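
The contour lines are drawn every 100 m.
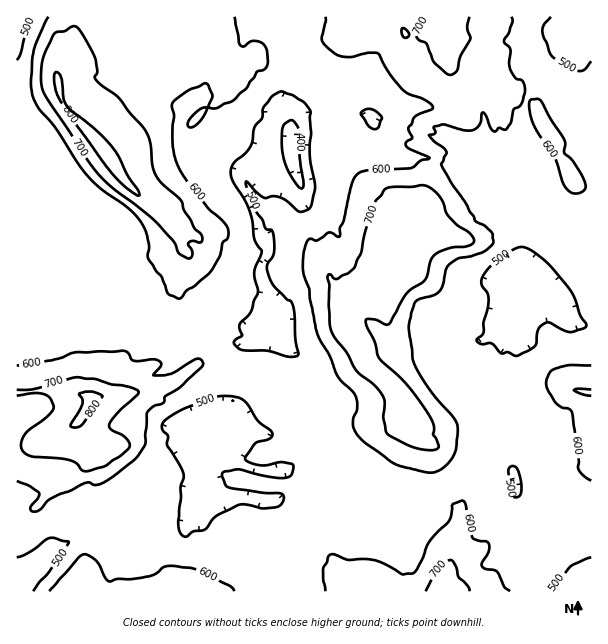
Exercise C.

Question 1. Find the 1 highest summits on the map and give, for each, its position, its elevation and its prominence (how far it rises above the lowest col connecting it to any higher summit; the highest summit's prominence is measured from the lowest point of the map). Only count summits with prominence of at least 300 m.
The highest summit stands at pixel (90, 396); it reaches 803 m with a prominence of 414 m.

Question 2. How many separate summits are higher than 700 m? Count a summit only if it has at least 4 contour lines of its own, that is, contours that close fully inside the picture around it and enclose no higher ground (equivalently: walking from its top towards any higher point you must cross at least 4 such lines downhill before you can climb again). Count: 0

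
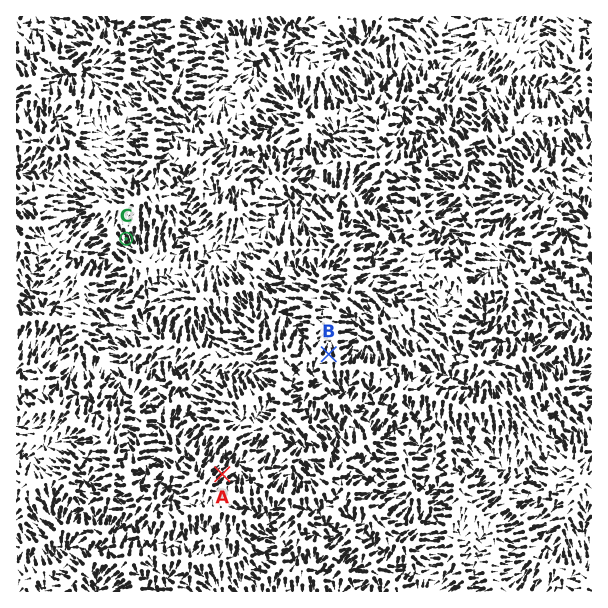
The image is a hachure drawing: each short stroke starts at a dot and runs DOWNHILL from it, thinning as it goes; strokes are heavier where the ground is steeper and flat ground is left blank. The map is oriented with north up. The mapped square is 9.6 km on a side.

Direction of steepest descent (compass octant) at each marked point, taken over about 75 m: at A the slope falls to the NE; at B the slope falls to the N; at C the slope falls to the SE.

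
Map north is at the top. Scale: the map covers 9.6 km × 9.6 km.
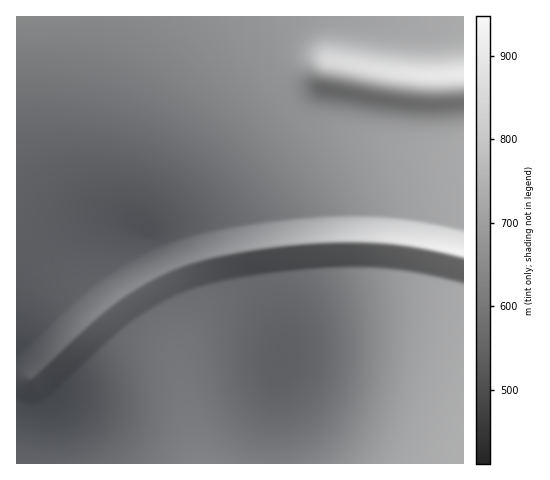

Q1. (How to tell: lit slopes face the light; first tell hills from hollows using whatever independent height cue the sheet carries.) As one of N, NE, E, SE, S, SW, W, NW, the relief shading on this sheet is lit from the N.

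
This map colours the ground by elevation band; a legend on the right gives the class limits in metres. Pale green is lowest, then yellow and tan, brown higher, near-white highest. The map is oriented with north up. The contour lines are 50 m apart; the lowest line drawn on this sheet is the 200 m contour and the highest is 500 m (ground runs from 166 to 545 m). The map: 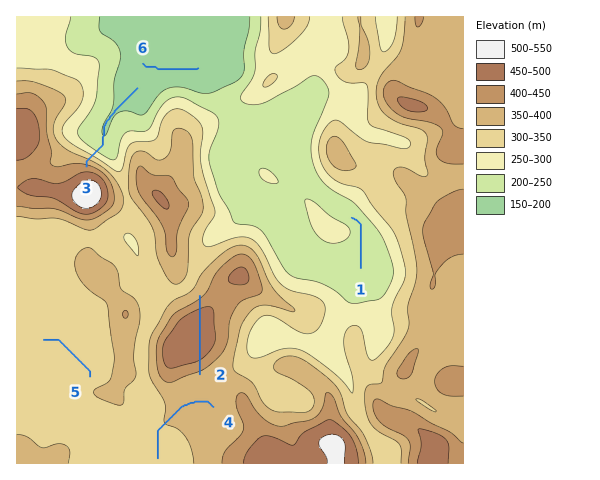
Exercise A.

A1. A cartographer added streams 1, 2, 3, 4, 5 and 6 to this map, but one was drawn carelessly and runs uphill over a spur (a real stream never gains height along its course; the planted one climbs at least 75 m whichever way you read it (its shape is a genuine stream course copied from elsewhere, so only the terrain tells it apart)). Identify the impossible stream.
2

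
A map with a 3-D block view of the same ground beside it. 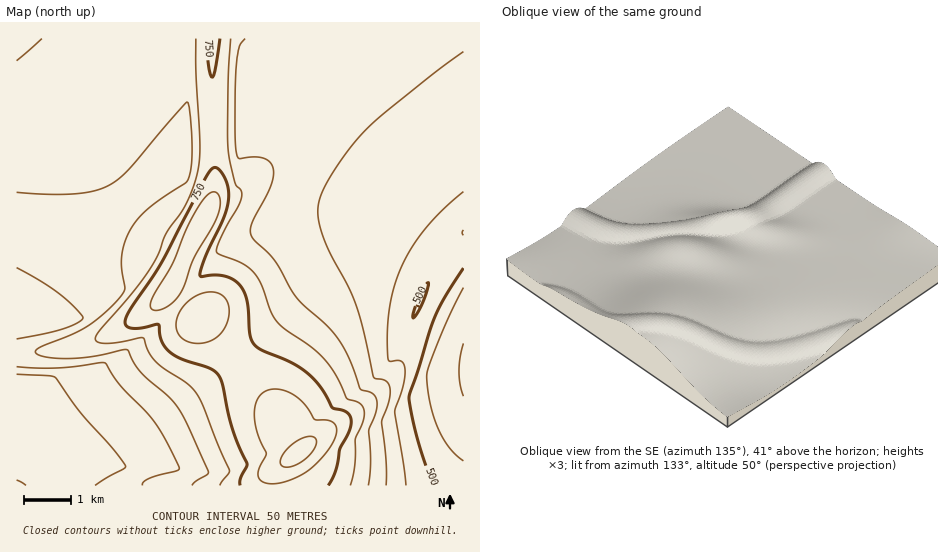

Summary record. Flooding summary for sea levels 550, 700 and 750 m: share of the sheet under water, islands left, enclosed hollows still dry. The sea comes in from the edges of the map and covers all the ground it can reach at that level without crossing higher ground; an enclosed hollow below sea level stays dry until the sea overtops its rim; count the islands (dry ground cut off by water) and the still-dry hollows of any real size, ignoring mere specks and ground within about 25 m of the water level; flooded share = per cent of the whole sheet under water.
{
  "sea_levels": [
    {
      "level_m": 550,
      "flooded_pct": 13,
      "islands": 0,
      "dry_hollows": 0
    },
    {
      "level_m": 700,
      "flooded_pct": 79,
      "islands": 0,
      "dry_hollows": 0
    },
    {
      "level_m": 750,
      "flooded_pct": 87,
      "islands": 0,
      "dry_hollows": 0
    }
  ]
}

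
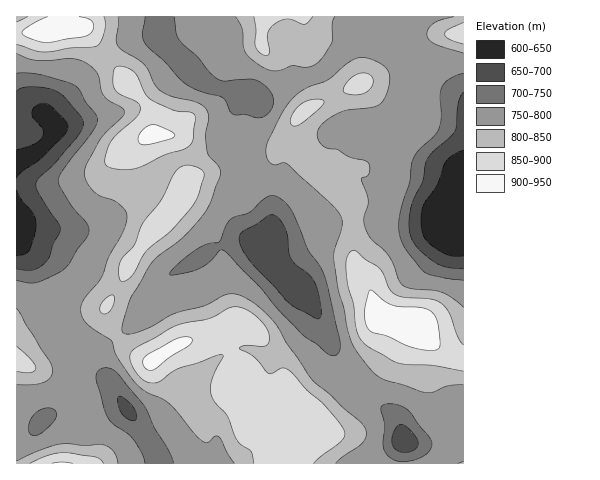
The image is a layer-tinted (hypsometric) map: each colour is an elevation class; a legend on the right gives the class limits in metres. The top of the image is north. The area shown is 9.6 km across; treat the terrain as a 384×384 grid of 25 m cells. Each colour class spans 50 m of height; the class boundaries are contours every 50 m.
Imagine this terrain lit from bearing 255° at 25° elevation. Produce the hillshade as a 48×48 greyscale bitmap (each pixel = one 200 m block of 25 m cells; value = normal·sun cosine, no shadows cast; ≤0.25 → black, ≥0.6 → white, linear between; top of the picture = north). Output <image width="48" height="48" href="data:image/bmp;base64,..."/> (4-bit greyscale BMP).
<image width="48" height="48" href="data:image/bmp;base64,Qk32BAAAAAAAAHYAAAAoAAAAMAAAADAAAAABAAQAAAAAAIAEAAATCwAAEwsAABAAAAAAAAAAAAAAABEREQAiIiIAMzMzAERERABVVVUAZmZmAHd3dwCIiIgAmZmZAKqqqgC7u7sAzMzMAN3d3QDu7u4A////AKmHVDMhJENJypmYrMuoeIVFZndkNGiYiIeHZERURDNrupmYvLqoeIdURWZBBJu5h2Z4dmZlVDScqaqJzamZiIh1REQgBt7Jh0V5h3d2Qze7qrmJ3aiYh3h1MzMgKe2ph0V5mYdkImvaq7mKzKh3dmh0IjMyWtuYd2ZoqYdTFK7Ku6mau4Zoh3dSEkRFerqId3d4mYdSJ97LupmrqXZ5l2QhJFZnmqmHd4iIiHZCXP7KqYmrqGaKljESRneJmqmHd5h2d3Uznv64eImrp2V5hAA1Z4maqqh3iJhUVnVGz/6VV4irqGRXcwJWeJq7qYiJmnUiRnZ53/2FVneJmGRXYxRmeavLmYiaqTIjV3eKztuHZmZ3h2VnQjVWi826qqmZdiI1Z3iau6mYh2Zmd3h1IjRGvu26uql2QzRGd4mqmIiZmGZmeJhSEjRI3/2qqZdkIkVmeJq5ZWiZmHZniIUQAjRr//2piIdTEVVneKy4VFeJiHd4mFEAEjWN//2Yd3ZCEVZniay4Q0Z4h3eJliAAEle+//yGZmUxAWZ3iJu5UzV3h3eJhTIQFGjP/+t0NEQxI2Z3iIqqdDRniHeIdUMRNnrv/9lREkRDRVZ4iImrpzJGiIiIdkICV5vv/rcwA0VVVUaJmYiryUE1d3iIdSAliazv/ZYxE0RERGeaqpmbymIlZniYYxFHq7zd7HQyIzIiRYm7qqmay4VEVmeIUhNpvMy82mMzMhATVpq7qqmaq6hlRVZ3QjV5vMuqulNEMAA1Z6q7qqqpq7qGVEZmM0Z5zcqZuVRVMAFGd5rLq7upm8uXZEVlRWZpzcmJqWVlMAJXeJvMu7qpmrqYdURFZ3VZzLmKuWVlMANXiKvcu7qZmqqph1M1Z3Vpu5mbuGZlQANXibzMu6qpmYiamGMkZ3Zoqpm7llZmQgJWiczLu6upmIeaqGQjV3d4mavKZVZmUxI2ibu7urupiHeKuXQjV3eJmbyWVXdmVCEleJmru7u6mIZ4qXQiRniZmspkV3dmVCEld4ibzLvLqYdmiGQ0V4mpm6dFZ3dmZTI1Z3eJvMzNuodmdlRFZ4mpmoVGd3d3ZkM0Znd4q8zNypiHdTI1d4mqmWRXdneIdmVEVWZWi93My6mHZCElZ3ibuWRXdniYd2ZTRFVXm93Lu7p1VTIkZ3ebymRWd4iYd2VTI0VorN3Lq8uFRUITVmaM3JVFZ4iHd2VTIlZ6zd27vMpjNEIkVmac3KdVaIh2ZmZTI2eKzczN3JUiNDNGZ3eruph3iYZVVnZUNImru7vO2lETRDV4iIirqYiJq4UzRndlVZmqqZrNyDATQ1iqiIq6mIh4qoUzRnd2ZpmZmZvLlSEjNIu5iJvJd4h3iYVEVnd3iLupiauoUzMySKuoic22V4d3eHZVZ3eImdy5eJl0NEMki7mIit2DSZdnd3Zmd4mqu7uoiIdCJEM3u6iIitxjaqZWd2Zmd4rMzJmId3UgJENIu5iImtx0epZGZmZneJq7qqqYd2UgJENIu5iJm9yXeYVFZmZmeImYiA=="/>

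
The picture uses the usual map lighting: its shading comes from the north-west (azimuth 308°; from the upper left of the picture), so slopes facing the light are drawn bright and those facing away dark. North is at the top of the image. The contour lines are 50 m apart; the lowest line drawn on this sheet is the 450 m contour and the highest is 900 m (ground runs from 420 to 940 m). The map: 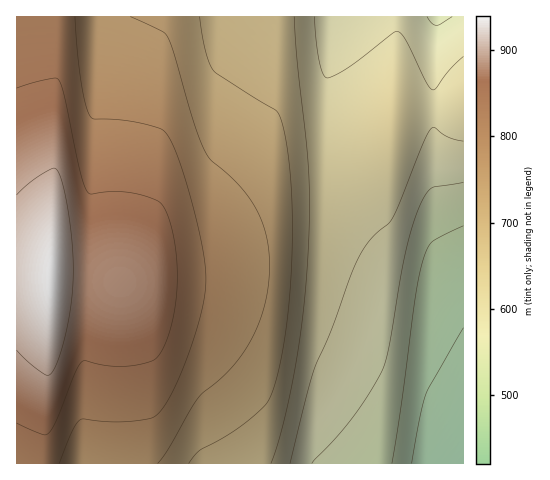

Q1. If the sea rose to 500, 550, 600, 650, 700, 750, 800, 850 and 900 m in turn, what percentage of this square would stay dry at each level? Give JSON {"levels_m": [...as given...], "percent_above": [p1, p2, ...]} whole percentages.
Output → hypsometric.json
{"levels_m": [500, 550, 600, 650, 700, 750, 800, 850, 900], "percent_above": [94, 89, 78, 63, 56, 45, 30, 18, 5]}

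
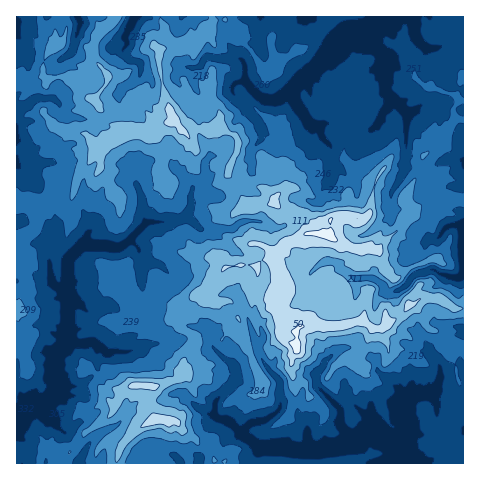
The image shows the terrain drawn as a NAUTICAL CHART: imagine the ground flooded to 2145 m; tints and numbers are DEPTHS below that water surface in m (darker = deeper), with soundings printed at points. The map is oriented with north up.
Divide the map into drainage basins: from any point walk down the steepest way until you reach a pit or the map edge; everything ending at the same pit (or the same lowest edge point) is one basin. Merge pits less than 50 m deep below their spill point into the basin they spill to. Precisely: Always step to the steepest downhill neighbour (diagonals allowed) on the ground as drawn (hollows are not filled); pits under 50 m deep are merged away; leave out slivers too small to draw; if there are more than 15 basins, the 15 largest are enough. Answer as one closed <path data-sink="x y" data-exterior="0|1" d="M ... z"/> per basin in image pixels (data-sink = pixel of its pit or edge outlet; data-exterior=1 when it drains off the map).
<path data-sink="385 17" data-exterior="1" d="M463 16l-250 0 0 5-3 10-10 7-4 7-29 3-7 2-2 12 7 36 7 19 7 10 7 6 7-4 16 3 11-8 7 8 10 5 2 6-1 8-8 15-2 9 17 28 1 2 7-2 16 2 5-3 10 9 20 5 12 9 6 9-14-1-21 8-13 12 8 33-8 9-1 12 7 16 6 7 9 2 5-6 39 2 25-8 3-26 9-20 10-5-6-10-2-10 21-20 11-15 0-5-6-8 0-4 14-23 2-12 2-4 15-13 3-8 12-13 2-5 1-1 9 0z"/><path data-sink="17 419" data-exterior="1" d="M174 120l-14 4-9 13-19-4-13 7-11 2-7 6-5 0-21 38-13 0-6 3-13 13-9 5-9-2-9 2 1 257 49 0 4-12 7-6 8-13 19-12 8-8 11-23 13-5 23 1 17-6 7-8 0-9 10-16 2-6-6-8-7-2-5-5-3-11 12-13 17-11 21-23 19-4 13 3 6-6 10-3 15-17 21-8 14 1-6-9-12-9-20-5-10-9-5 3-13-2-10 2-1-2-17-28 2-9 9-21-4-10-8-3-7-8-11 8-16-3-7 4z"/><path data-sink="400 463" data-exterior="1" d="M273 256l-11 5-6 6-13-3-19 4-21 23-17 11-11 11-1 6 3 7 5 5 8 3 5 9-12 20 0 9-5 7-19 7-8 0 2 4-5 16 6 12 22 4 24 22 8 2 4 5 3 13 248 0 1-118-16-4-11-11-6-1-7-7-1-8-11-11-29 25-11 0-9-7-6 0-18 6-39-2-5 6-7-1-8-8-7-16 1-12 8-9-5-22z"/><path data-sink="17 140" data-exterior="1" d="M62 77l-9 1-6 4-4-5-9 4-18 0 1 125 8-1 9 2 9-5 13-13 6-3 13 0 21-38 5 0 7-6 11-2 13-7-8-5-15-4-11-21-9-5-14-16z"/><path data-sink="463 232" data-exterior="1" d="M459 202l-14 3-21-1-5 2-41 43 2 10 6 10-10 5-9 20-5 27 2 2 8 6 11 0 26-24 14-8 16 1 16 11 9-1 0-105z"/><path data-sink="134 17" data-exterior="1" d="M160 16l-44 0-1 3-17 16-5 13 2 13 13 14-3 12-11 12 10 14 2 9 3 2 15 4 6 5 11 1 6 3 5-1 8-12 14-4-9-22-7-36 0-12 6-11 0-11z"/><path data-sink="463 165" data-exterior="1" d="M456 118l-16 19-3 8-7 5-10 12-2 12-14 23 7 16 13-9 21 1 19-3 0-83z"/><path data-sink="78 463" data-exterior="1" d="M143 385l-14 2-8 5-9 21-8 8-19 12-8 13-7 6-4 8 1 4 49-1 7-19 20-18 12-6-7-14 5-18z"/><path data-sink="78 17" data-exterior="1" d="M95 16l-29 0 0 16-3 11-6 5-6 0-8 16 0 12 4 6 10-5 12 2 25 21 14-20 0-5-13-14-2-7 2-14 9-11-6-5z"/><path data-sink="199 463" data-exterior="1" d="M162 420l-10 1-14 8-17 18-5 16 98 0-1-10-5-7-8-2-24-22z"/><path data-sink="17 25" data-exterior="1" d="M64 16l-48 1 1 63 17 1 9-5 0-12 3-9 6-7 5 0 6-5 3-11z"/><path data-sink="463 334" data-exterior="1" d="M434 297l-11 0-10 8 10 10 1 8 7 7 6 1 11 11 15 3 1-36-9 0z"/><path data-sink="182 17" data-exterior="1" d="M211 16l-50 0 3 23-4 10 36-4 4-7 10-7 3-10z"/>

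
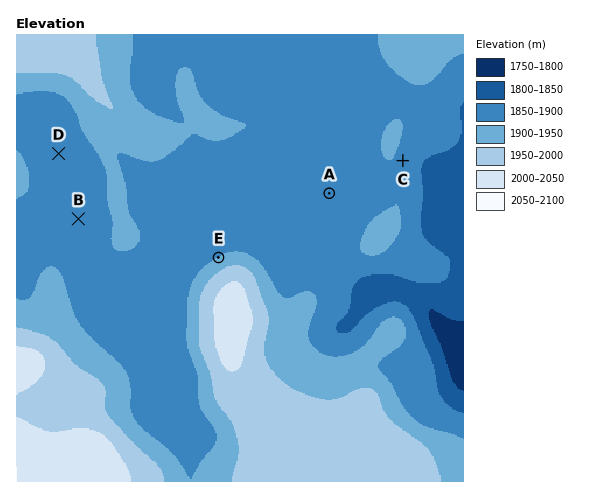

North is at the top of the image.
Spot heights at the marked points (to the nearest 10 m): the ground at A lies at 1870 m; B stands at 1880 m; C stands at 1880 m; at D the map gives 1880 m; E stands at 1900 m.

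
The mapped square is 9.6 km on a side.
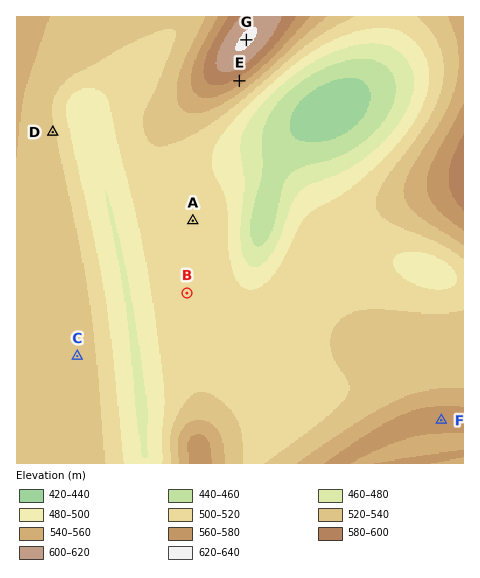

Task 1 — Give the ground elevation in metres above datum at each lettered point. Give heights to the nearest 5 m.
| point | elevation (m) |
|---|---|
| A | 515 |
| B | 520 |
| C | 530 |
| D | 525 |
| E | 570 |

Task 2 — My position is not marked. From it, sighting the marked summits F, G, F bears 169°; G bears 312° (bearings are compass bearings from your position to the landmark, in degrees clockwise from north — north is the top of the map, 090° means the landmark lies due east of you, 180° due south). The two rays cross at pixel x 393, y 172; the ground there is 520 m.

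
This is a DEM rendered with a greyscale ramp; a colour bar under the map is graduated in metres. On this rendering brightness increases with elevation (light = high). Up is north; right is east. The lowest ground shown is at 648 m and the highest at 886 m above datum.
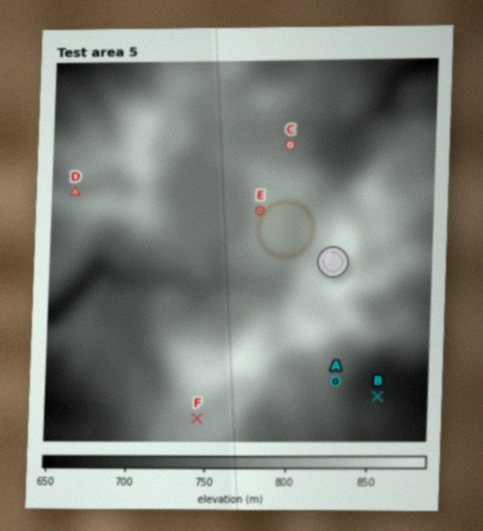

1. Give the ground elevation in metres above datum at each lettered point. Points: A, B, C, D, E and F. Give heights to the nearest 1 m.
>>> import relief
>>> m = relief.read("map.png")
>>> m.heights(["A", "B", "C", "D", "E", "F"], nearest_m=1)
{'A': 743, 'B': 686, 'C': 768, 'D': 780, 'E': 804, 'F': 805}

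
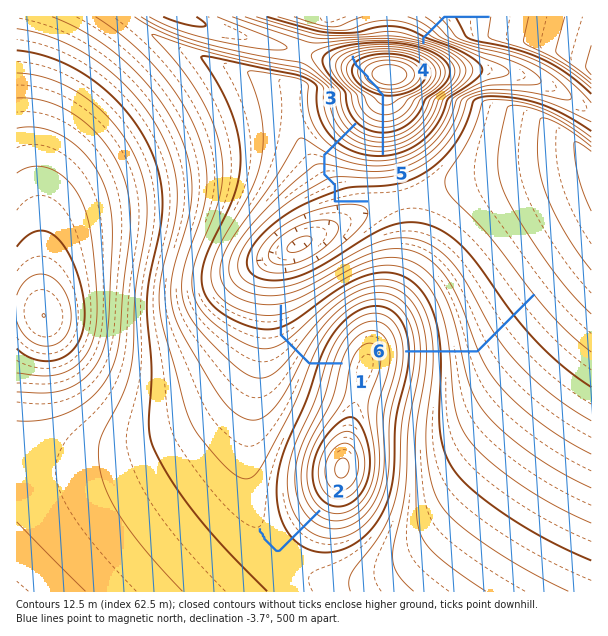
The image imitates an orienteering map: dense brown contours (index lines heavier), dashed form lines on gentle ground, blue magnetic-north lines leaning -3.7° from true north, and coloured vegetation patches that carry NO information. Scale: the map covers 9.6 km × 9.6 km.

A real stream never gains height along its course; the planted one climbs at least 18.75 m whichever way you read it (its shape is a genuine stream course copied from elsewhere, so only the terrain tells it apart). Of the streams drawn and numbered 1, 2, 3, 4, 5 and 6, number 5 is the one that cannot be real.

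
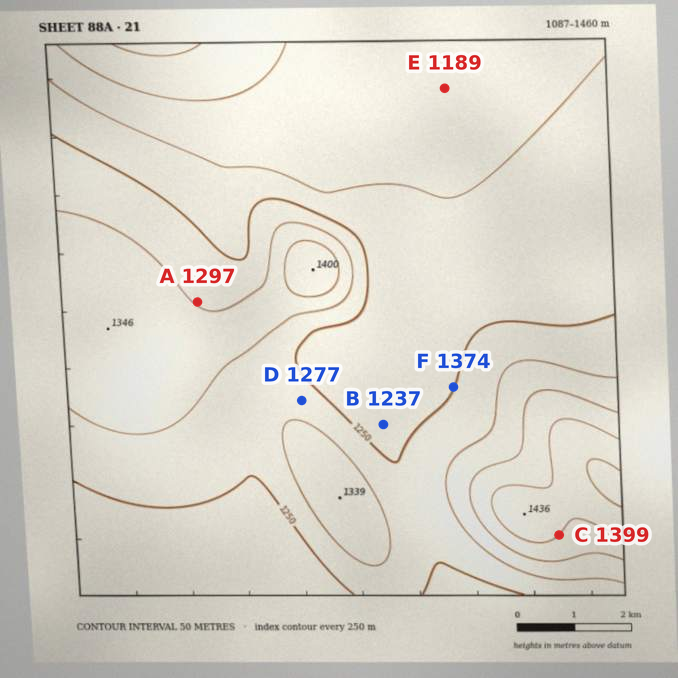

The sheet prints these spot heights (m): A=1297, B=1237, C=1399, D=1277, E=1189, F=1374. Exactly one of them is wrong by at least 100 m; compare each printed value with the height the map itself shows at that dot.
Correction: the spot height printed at F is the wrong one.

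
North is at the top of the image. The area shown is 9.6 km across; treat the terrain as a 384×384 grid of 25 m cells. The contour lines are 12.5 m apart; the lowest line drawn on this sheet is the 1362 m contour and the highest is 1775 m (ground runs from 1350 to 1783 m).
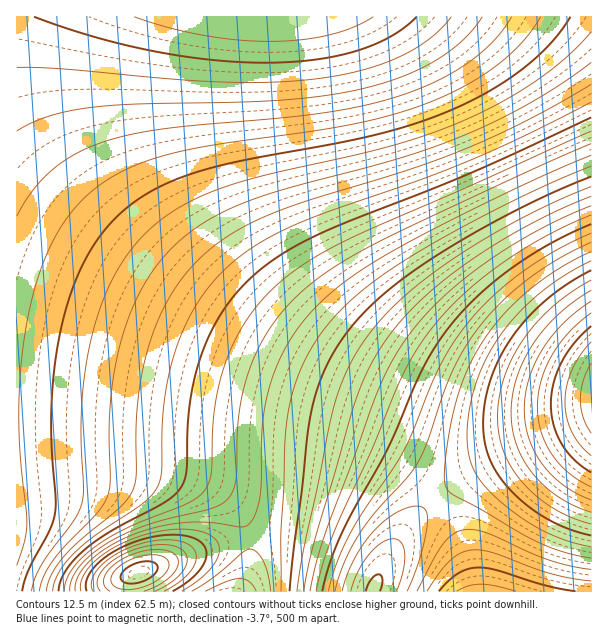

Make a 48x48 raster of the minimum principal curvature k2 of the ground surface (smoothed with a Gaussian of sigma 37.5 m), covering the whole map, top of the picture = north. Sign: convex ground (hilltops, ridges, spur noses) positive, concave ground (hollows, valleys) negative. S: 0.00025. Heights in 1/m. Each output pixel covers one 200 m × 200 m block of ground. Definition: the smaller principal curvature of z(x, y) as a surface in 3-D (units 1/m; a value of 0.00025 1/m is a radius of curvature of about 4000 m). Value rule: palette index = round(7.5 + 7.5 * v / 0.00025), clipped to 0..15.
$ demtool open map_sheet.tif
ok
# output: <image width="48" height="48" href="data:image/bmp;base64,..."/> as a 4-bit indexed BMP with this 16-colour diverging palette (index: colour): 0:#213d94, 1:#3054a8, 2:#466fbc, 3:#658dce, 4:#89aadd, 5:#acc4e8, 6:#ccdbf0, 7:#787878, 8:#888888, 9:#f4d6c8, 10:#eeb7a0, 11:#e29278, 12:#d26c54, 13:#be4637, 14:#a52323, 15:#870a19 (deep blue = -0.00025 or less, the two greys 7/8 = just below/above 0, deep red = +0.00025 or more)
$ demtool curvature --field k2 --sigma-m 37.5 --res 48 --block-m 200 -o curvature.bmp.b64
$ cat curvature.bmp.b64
<image width="48" height="48" href="data:image/bmp;base64,Qk32BAAAAAAAAHYAAAAoAAAAMAAAADAAAAABAAQAAAAAAIAEAAATCwAAEwsAABAAAAAAAAAAlD0hAKhUMAC8b0YAzo1lAN2qiQDoxKwA8NvMAHh4eACIiIgAyNb0AKC37gB4kuIAVGzSADdGvgAjI6UAGQqHAERFaKvNy4YyIzRERWeZmZiHZVVmd3d3d0M0V6vd3KhkMzRERFeJmZiHZVVmd3d3d0MiNHrMy6h1RERERFZ4iIh3ZVVmd3d3d1QhASWKqpdmVVVURFZ4iIh3ZVVmd3d3d2UyAAATVmZVVVVVVVVniIh3ZlVmd3d3d3ZUIQAAASNERVVmVVVnd3d3ZmZmd3d3d3dmUyEAABIjRVZmZlVmd3d3ZmZmd3d3iHd3ZlQyIiI0RWZnZmZmd3d3ZmZmd3d4iHd3d2ZVRERFVmd3dmZmZ3d3ZmZmd3d4iHd3d3d3ZmZmZ3d3d2ZmZ3d3dmZnd3eIiHd3d3d3d3d3d3d3d3ZmZ3d3d2Znd3eIiHd3d3d3d3d3d3d3d3dmd3d3d3d3d3iIiHd3d3d3d3d3d3d3d3d3d3d3d3d3d3iIiHd3d3d3d3d3d3d3d3d3d3d3d3d3d3iIiHd3d3d3d3d3d3d3d3d3d3d3d3d3d3iIiHd3d3d3d3d3d3d3d3d3d3d3d3d3d4iIiHd3d3d3d3d3d3d3d3d3d3d3d3d3d4iIiHd3d3d3d3d3d3d3d3d3d3d3d3d3d4iIiHd3d3d3d3d3d3d3d3d3d3d3d3d3d4iIiHd3d3d3d3d3d3d3d3d3d3d3d3d3d4iIiHd3d3d3d3d3d3d3d3d3d3d3d3d3d4iIiHd3d3d3d3d3d3d3d3d3d3d3d3d3d3iIiHd3d3d3d3d3d3d3d3d3d3d3d3d3d3iIiHd3d3d3d3d3d3d3d3d3d3d3d3d3d3iIiHd3d3d3d3d3d3d3d3d3d3d3d3d3d3eIiHd3d3d3d3d3d3d3d3d3d3d3d3d3d3eIiHd3d3d3d3d3d3d3d3d3d3d3d3d3d3d4iHd3d3d3d3d3d3d3d3d3d3d3d3d3d3d3iHd3d3d3d3d3d3d3d3d3d3d3d3d3d3d3eHd3d3d3d3d3d3d3d3d3d3d3d3d3d3d3d3d3d3d3d3d3d3d3d3d3d3d3d3d3d3d3d3d3d3d3d3d3d3d3d3d3d3d3d3d3d3d3d3d3d3d3d3d3d3d3d3d3d3d3d3d3d3d3d3d3d3d3d3d3d3d3d3d3d3d3d3d3d3d3d3d3d3d3d3d3d3d3d3d3d3d3d3d3d3d3d3d3d3d3d3d3d3d3d3d3d3d3d3d3d3d3d3d3d3d3d3d3d3d3d3d3d3d3d3d3d3d3d3d3d3d3d3d3d3d3d3d3d3d3d3d3d3d3d3d3d3d3d3d3d3d3d3d3d3d3d3d3d3d3d3d3d3d3d3d3d3d3d3d3d3d3d3d3d3d3d3d3d3d3d3d3d3d3d3d3d3d3d3d3d3d3d3d3d3d3d3d3d3d3d3d3d3d3d3d3d3d3d3d3d3d3d3d3d3d3d3d3d3d3d3d3d3d3d3d3d3d3d3d3d3d3d3d3d3d3d3d3d3d3d3d3d3d3d3d3d3d3d3d3d3d3d3d3d3d3d3d3d3d3d3d3d3d3d3d3d3d3d3d3d3d3d3d3d3d3d3d3d3d3d3d3d3d3d3d3d3d3d3d3d3d3d3d3d3d3d3d3d3d3d3d3d3d3dw=="/>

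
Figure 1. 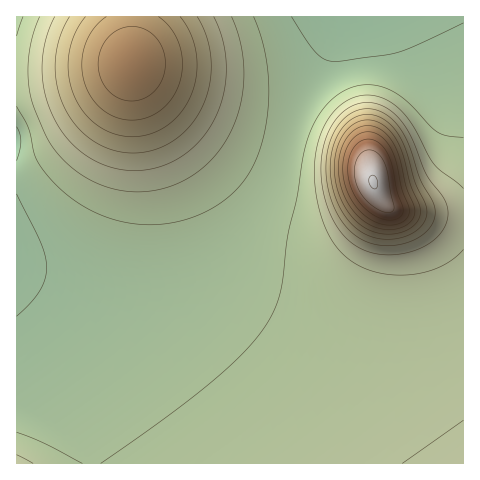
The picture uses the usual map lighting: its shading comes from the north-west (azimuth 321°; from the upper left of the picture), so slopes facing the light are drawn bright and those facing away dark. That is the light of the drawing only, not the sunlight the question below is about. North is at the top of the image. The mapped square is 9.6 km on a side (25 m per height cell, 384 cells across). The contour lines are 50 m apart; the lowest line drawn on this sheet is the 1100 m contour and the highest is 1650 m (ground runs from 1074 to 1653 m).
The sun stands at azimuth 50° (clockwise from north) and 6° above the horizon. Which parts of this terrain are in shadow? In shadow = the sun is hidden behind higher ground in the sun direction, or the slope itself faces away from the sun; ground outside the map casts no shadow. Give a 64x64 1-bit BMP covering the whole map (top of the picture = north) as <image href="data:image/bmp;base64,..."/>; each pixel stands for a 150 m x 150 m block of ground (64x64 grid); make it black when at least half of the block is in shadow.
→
<image width="64" height="64" href="data:image/bmp;base64,Qk0+AgAAAAAAAD4AAAAoAAAAQAAAAEAAAAABAAEAAAAAAAACAAATCwAAEwsAAAIAAAAAAAAA////AAAAAAAAAAAAAAAAAAAAAAAAAAAAAAAAAAAAAAAAAAAAAAAAAAAAAAAAAAAAAAAAAAAAAAAAAAAAAAAAAAAAAAAAAAAAAAAAAAAAAAAAAAAAAAAAAAAAAAAAAAAAAAAAAAAAAAAAAAAAAAAAAAAAAAAAAAAAAAAAAAAAAAAAAAAAAAAAAAAAAAAAAAAAAAAABwAAAAAAAAA/4AAAAAAAAH/4AAAAAAAAf/4AAAAAAAB//wAAAAAAAH//wAAAAAAAP//wAAAAAAA///wAAAAAAD///gAAAAAAH///gAAAAAAP///gAAAAAA////gAAAAAB////AAAAAAD///+AAAAAAP///8AAAAAAf///wAAAAAA////AAAAAAB///4AAAAAAH///AAAAAAAP//4APAAAAAf//AA/gAAAA//4AD/wAAAD//AAP/gAAAH/8AA//gAAAP/gAD//AAAAf+AAP/+AAAB/4AA//4AAAD/AAD//wAAAH8AAP//AAAAPwAA//8AAAAeAAD//wAAAAwAAP/+AAAAAAAA//4AAAAAAAD//gAAAAAAAP/8AAAAAAAA//wAAAAAAAD/+AAAAAAAAP/wAAAAAAAA/+AAAAAAAAD/4AAAAAAAAH+AAAAAAAAAPwAAAAAAAAAAAAAAAAAAAAAAAAAAAAAAAAAAAAAAAAAAAAAAAAAAAA=="/>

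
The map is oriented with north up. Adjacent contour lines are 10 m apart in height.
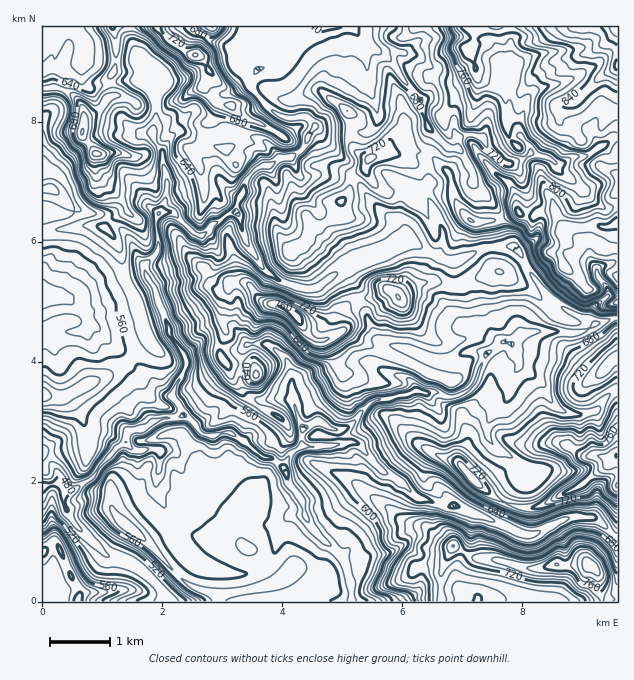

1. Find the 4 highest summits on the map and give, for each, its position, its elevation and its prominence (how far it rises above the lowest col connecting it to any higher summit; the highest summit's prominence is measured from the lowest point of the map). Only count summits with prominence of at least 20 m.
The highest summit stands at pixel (590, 565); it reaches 799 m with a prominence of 143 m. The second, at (296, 316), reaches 770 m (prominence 95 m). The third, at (398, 297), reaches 751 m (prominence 53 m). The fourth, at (196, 55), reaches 741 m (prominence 106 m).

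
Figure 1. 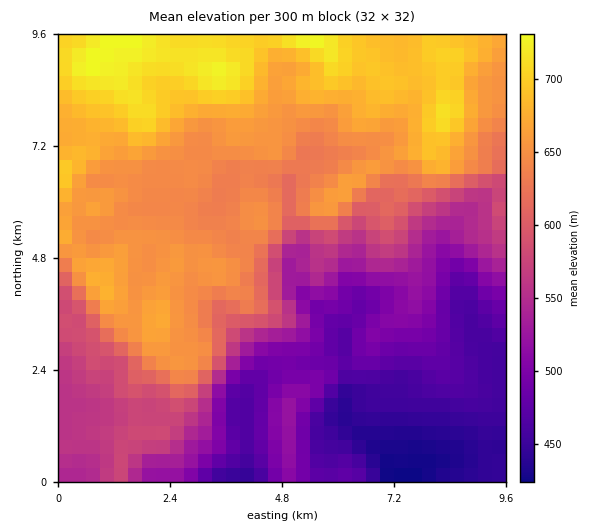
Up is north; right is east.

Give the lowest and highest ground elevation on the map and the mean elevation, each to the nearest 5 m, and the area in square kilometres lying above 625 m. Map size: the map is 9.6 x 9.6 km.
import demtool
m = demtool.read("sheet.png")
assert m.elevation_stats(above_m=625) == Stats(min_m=420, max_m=740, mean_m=595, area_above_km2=45.6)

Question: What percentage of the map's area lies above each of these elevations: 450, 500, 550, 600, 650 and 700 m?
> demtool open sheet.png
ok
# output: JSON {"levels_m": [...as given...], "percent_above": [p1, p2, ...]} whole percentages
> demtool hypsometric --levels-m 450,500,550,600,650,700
{"levels_m": [450, 500, 550, 600, 650, 700], "percent_above": [94, 78, 67, 54, 35, 8]}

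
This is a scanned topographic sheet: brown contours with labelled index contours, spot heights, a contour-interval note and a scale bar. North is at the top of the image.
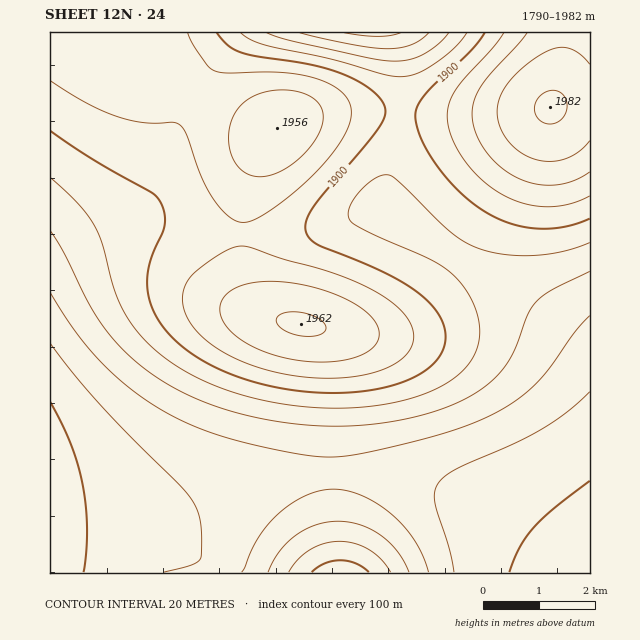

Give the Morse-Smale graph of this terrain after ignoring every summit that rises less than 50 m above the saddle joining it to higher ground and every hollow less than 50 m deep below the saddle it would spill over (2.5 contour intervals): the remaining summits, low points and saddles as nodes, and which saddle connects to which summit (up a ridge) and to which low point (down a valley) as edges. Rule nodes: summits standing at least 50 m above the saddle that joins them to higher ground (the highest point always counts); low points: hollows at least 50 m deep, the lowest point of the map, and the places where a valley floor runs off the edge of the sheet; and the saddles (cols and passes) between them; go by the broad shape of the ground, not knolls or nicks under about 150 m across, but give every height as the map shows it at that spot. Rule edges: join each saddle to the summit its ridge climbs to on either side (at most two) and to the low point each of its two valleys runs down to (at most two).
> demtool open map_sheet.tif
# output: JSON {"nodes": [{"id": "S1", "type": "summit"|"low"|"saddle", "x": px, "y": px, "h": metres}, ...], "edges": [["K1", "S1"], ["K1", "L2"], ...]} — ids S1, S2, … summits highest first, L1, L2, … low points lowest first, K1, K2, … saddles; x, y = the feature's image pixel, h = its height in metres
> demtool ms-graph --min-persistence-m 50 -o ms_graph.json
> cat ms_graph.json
{"nodes": [
{"id": "S1", "type": "summit", "x": 552, "y": 107, "h": 1982},
{"id": "S2", "type": "summit", "x": 301, "y": 324, "h": 1962},
{"id": "S3", "type": "summit", "x": 340, "y": 572, "h": 1911},
{"id": "L1", "type": "low", "x": 50, "y": 500, "h": 1790},
{"id": "L2", "type": "low", "x": 374, "y": 33, "h": 1814},
{"id": "K1", "type": "saddle", "x": 401, "y": 113, "h": 1897},
{"id": "K2", "type": "saddle", "x": 331, "y": 474, "h": 1837}],
"edges": [["K1", "S1"], ["K1", "S2"], ["K1", "L1"], ["K1", "L2"], ["K2", "S2"], ["K2", "S3"], ["K2", "L1"]]}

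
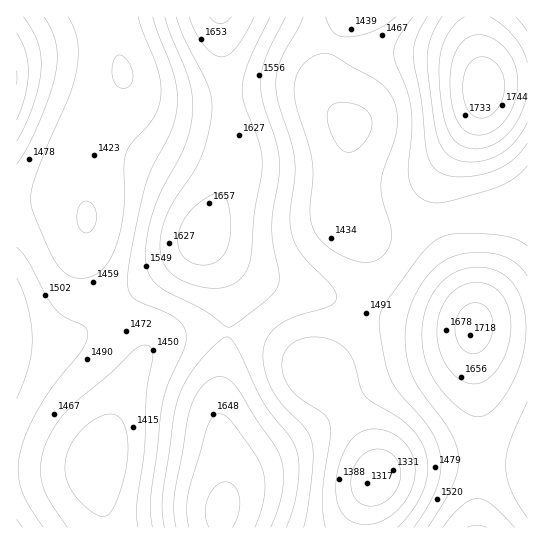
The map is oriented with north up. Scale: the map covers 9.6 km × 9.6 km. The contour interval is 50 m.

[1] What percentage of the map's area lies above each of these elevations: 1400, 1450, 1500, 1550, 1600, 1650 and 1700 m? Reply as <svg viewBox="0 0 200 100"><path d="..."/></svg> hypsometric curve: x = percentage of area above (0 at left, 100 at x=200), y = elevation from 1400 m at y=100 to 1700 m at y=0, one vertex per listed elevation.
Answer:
<svg viewBox="0 0 200 100"><path d="M190 100l-41-17-44-16-33-17-28-17-24-16-14-17"/></svg>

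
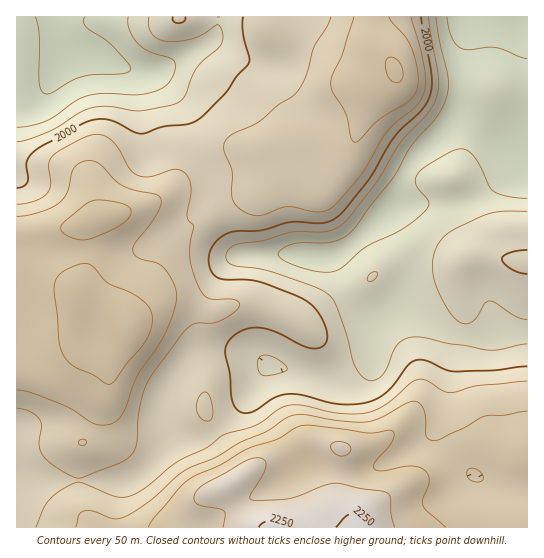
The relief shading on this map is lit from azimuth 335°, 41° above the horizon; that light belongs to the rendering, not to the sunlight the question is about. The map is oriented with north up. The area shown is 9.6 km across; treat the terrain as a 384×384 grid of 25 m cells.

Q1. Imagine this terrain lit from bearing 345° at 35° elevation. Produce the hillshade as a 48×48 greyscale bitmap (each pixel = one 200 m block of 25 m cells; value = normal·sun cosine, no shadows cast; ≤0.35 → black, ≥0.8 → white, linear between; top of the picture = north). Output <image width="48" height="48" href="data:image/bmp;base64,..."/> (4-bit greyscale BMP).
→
<image width="48" height="48" href="data:image/bmp;base64,Qk32BAAAAAAAAHYAAAAoAAAAMAAAADAAAAABAAQAAAAAAIAEAAATCwAAEwsAABAAAAAAAAAAAAAAABEREQAiIiIAMzMzAERERABVVVUAZmZmAHd3dwCIiIgAmZmZAKqqqgC7u7sAzMzMAN3d3QDu7u4A////AIiIiImaq6qYdniaqqqZiIiHd4iYiJmZmYiZmZmqu7qYdmeJq6qpmJmYd3iImZmZmYiZqqqqvMy5h2ZomqqqqZqph2d4iZmZmYiZmqmZq8zLqYdmeJqqqqq7qHZniJmIiIiIiHd3iazd3MqGZniaqpmquph3eIiHd3d2ZVVVZ5rN7u3KdneIiHd4mqqYh3d3d3d2ZVVVVnms3e7tuYd3d2ZmeJqZh3d3d4h3d2ZlZniaq73u3Kh3eIh3ZniYiHeIiIiIiHdmZneIiJrO7cqZq7u6h2eIiIiImXeIiHdlZneHd3m83dzM3u7duXd4iYiImWZmd2ZVVneId3ibzd3e7u7u3Jh4mZmJmURVZmZVRWeIiHeKvN3d3d3e7bmJmpmZmURVZmZlRFeImHd4q8zMu6q83cqZqqqqqlZmZmd2Q0Z4mYd3iquqmYmavMuqq7zLu3d3d3d2QzRoiYd3iJiHd3iJq7u6q7zMzHd3d3d3UyNXiId3d3dlVneImru6qru7u4h3d3iHZDNGd3dmZmVUVWeImauqmZmqqoiId3iHZUM1ZmVVVVVVVneIiaqpmIiImYiId3d3dlREVlRERFVmd3iIiZmYh3d3d4iId3eIh3ZVVmVERWd4iId3iIiId3d3d3iId3eImIdlZ4dmZ4iZmId3eIiHd3d3ZneIh3eJmZh2eJmYiZqqmYdmZ3h3d3d2ZniIiIiJmZiHeKu7qru7qph2Z3d3dmZmZoiImYiJmZiIiJvMy7u7uqmHd3eHdmVmZoiImYiImZiId4m7u7uqqqqph3eIh2Znd3iIiIh3iIiHdmZ4iIiHd4qqmIiJmYd4iHd3d3ZmZ4iHZUMzMzRENFiqqpiJqpmIiIiHd2ZVVWeIdkMiERERASWJqqmZqqmYiKqpmHdlVVZ3d2RDIhEAAAJYmqqpqqqqqszLqpiIdmVneHZlVEMyIQA1eJmZmaq7zMzMupmaqYdmeId3dmVVVCATV3iIeImrzLu6qpmqu7mHeIiId3Z3dkEBNnd2ZniaqpmYmZmaq7uYd4iIh3d3d1MQJXiHdneJmYiImZmZmqqpiId3d3d3h3UhFHmqmYiIiJmqqqmYiZmZiHd3d3d3iHZCElirupiIiLvMy6qZiImZiIiIh3d4iIdTETaJqpiIiM3d3LupmZmZmZmZmIiIiIdkIBNYmYh3d7ze3cy6qqqqqpmZmZiIiIdlIAAliId3d6rM3d3Lu7u6qqmZmZmYiHd1MQADaIdmZ4mrzN3Mu7u6qZmZmZmId3d2UwACV3dmZ3iJu8zMy7u6mZmZmZmYd3d2ZTESV3d3d3eImru7u7uqmYiJmZmZiId3dlQ0Z4iId3d4iZqpmYmZqZmZmZmZmYiId3VFeJmZiHd3iIiIdmZ4mqmYiIiJmZiIiHZWeJmZmXd3d3d3ZURGeaqYdmd4mZiIiYdmeJmZmXd3d3dmZVQzVomHZmd4mZmImZdmeJmZmXd3d3d3d2VERXiId3eImZmZmYdmeIiIiXd4h3d3eHdkRWiIh3iImZmZmYdmeIiIiA=="/>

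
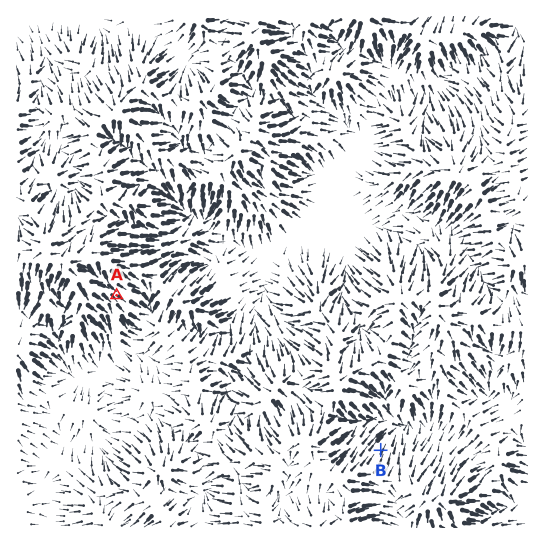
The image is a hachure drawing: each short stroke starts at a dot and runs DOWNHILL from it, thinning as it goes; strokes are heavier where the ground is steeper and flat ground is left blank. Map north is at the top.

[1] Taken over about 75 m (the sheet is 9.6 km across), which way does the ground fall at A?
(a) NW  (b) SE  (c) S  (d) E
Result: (b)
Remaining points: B NE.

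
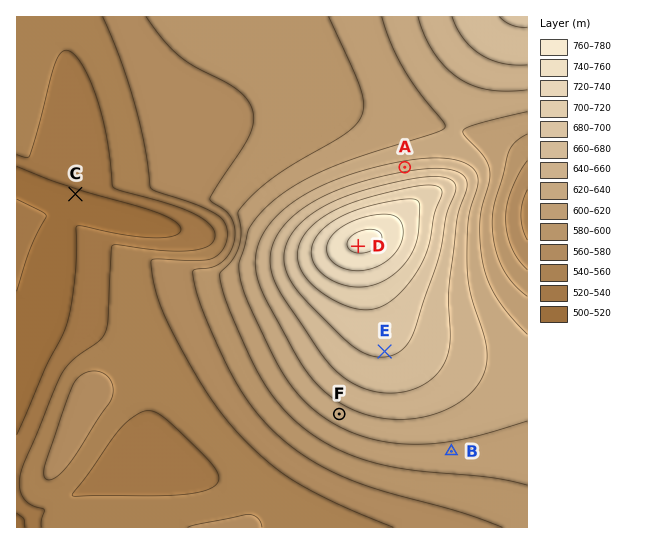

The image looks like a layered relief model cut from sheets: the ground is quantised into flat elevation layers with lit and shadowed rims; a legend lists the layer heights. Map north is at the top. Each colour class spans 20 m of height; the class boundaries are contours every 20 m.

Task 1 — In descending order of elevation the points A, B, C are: A B C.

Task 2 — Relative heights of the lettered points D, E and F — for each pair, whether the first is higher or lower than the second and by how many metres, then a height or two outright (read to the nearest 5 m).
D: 135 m higher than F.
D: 85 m higher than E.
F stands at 630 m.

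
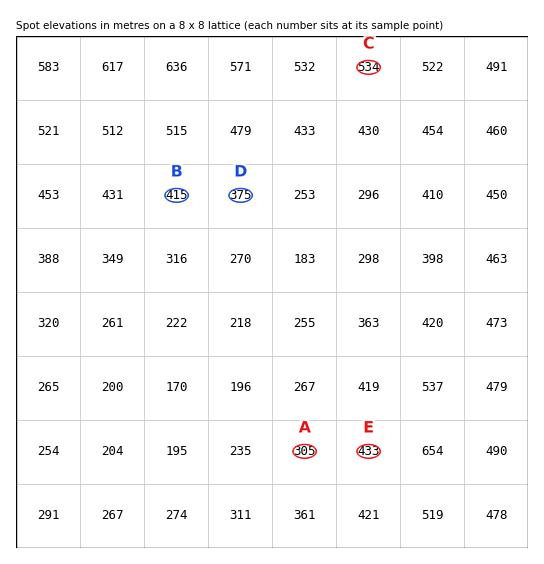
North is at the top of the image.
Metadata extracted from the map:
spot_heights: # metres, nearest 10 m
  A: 300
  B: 410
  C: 530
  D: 370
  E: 430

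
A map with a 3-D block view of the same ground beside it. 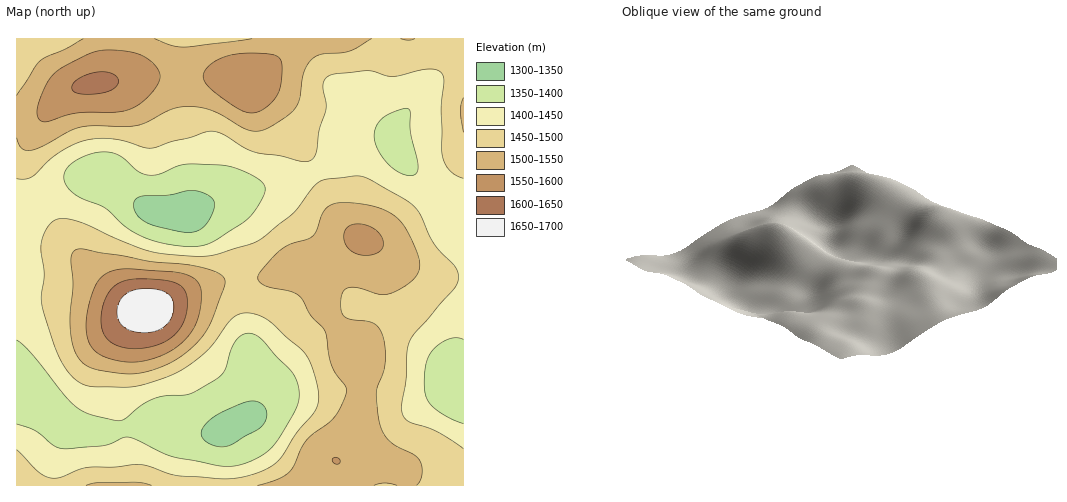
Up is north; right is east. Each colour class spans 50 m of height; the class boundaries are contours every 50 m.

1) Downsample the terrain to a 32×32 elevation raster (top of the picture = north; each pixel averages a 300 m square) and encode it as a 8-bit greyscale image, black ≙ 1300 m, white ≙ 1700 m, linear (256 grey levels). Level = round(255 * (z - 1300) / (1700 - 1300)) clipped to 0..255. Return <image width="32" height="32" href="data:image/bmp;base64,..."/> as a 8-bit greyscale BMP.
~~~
<image width="32" height="32" href="data:image/bmp;base64,Qk02CAAAAAAAADYEAAAoAAAAIAAAACAAAAABAAgAAAAAAAAEAAATCwAAEwsAAAABAAAAAAAAAAAAAAEBAQACAgIAAwMDAAQEBAAFBQUABgYGAAcHBwAICAgACQkJAAoKCgALCwsADAwMAA0NDQAODg4ADw8PABAQEAAREREAEhISABMTEwAUFBQAFRUVABYWFgAXFxcAGBgYABkZGQAaGhoAGxsbABwcHAAdHR0AHh4eAB8fHwAgICAAISEhACIiIgAjIyMAJCQkACUlJQAmJiYAJycnACgoKAApKSkAKioqACsrKwAsLCwALS0tAC4uLgAvLy8AMDAwADExMQAyMjIAMzMzADQ0NAA1NTUANjY2ADc3NwA4ODgAOTk5ADo6OgA7OzsAPDw8AD09PQA+Pj4APz8/AEBAQABBQUEAQkJCAENDQwBEREQARUVFAEZGRgBHR0cASEhIAElJSQBKSkoAS0tLAExMTABNTU0ATk5OAE9PTwBQUFAAUVFRAFJSUgBTU1MAVFRUAFVVVQBWVlYAV1dXAFhYWABZWVkAWlpaAFtbWwBcXFwAXV1dAF5eXgBfX18AYGBgAGFhYQBiYmIAY2NjAGRkZABlZWUAZmZmAGdnZwBoaGgAaWlpAGpqagBra2sAbGxsAG1tbQBubm4Ab29vAHBwcABxcXEAcnJyAHNzcwB0dHQAdXV1AHZ2dgB3d3cAeHh4AHl5eQB6enoAe3t7AHx8fAB9fX0Afn5+AH9/fwCAgIAAgYGBAIKCggCDg4MAhISEAIWFhQCGhoYAh4eHAIiIiACJiYkAioqKAIuLiwCMjIwAjY2NAI6OjgCPj48AkJCQAJGRkQCSkpIAk5OTAJSUlACVlZUAlpaWAJeXlwCYmJgAmZmZAJqamgCbm5sAnJycAJ2dnQCenp4An5+fAKCgoAChoaEAoqKiAKOjowCkpKQApaWlAKampgCnp6cAqKioAKmpqQCqqqoAq6urAKysrACtra0Arq6uAK+vrwCwsLAAsbGxALKysgCzs7MAtLS0ALW1tQC2trYAt7e3ALi4uAC5ubkAurq6ALu7uwC8vLwAvb29AL6+vgC/v78AwMDAAMHBwQDCwsIAw8PDAMTExADFxcUAxsbGAMfHxwDIyMgAycnJAMrKygDLy8sAzMzMAM3NzQDOzs4Az8/PANDQ0ADR0dEA0tLSANPT0wDU1NQA1dXVANbW1gDX19cA2NjYANnZ2QDa2toA29vbANzc3ADd3d0A3t7eAN/f3wDg4OAA4eHhAOLi4gDj4+MA5OTkAOXl5QDm5uYA5+fnAOjo6ADp6ekA6urqAOvr6wDs7OwA7e3tAO7u7gDv7+8A8PDwAPHx8QDy8vIA8/PzAPT09AD19fUA9vb2APf39wD4+PgA+fn5APr6+gD7+/sA/Pz8AP39/QD+/v4A////AG9nYWRvd3h4eXZtZmRjYWJocn2HjpSZmJCHg4SBe3ZzZ1tSUlhcXF5gXVRMSUQ/PkVSYneLmJ6emJGLh4J8dm9bT0VCREVGSUtGPTcyKyYnLjlLZ4SWnZ2ZkomBfXdwZk1EPDg4Ojw/PzcwKycfGhwhKDhUc4iSlpWMf3Rva2JXPTk1NDg7Pj87My0tKiEbGhsfK0JccoKNkId2Z19YTUIwMDI3QEVGRUE4NDU0LSQfHR4nN0tidoSJg3NhU0Y5MSgtNEFOVFRTUEhCQD85MiolJSo1Rl1zf4OBdmNPPC0mKDE+UGFpa21sZVpRSUM9Ni4sMDlJYXeBg4J6Z1A5KCMvOktgdYKKkJKLfWxbTkU6MTA3QlJofYmLiHxpUTsrKDlGVm2FmamytbGkj3ZgTT0yNUJQXnCCjpKMfWlUQjUzRE9edI6ovszS0cexk3ZcRjpAUWBrd4OLjol7a1tOQz9MVmR3ka7J3uns4sqpiW1XTVNgbXZ+goODgXlvZVpPSlNbZ3iPq8rl9vvw1rSUemhjZ251fIODfnt7enRtY1lTWV1nd4qjwdvt8unTtpiCdXN3eXyBhYR+fH5+enNrYltbXWZ2h5qvwcvNyL2qlYR8fH+DhoiHhYKDhoeDfHFnYFtcZ3iGkJmfn5uXk4uBenl6foeOj4uJi4+SkY2DdWdfWV1peYOEgn52bGRgXFxiaW1zf4qNi46Xnp+akoNvYFpWXGh0eHJqYFNFOzQyOEVSWmJveoCFkZ+npZyOe2VWU1FYYmhmX1VGNCYfHBsiMD1IU19pcn+PnaKek4RwW05MTVRaWlRNQzQiFxYWFxwlLzpHU11peYePj4qCdWVVSkhPU1NMQjs1LCEcHBwbHiMpMz9JUl5ueHp5dW1iV05JSllXTkE1LSoqLTAuKCUnKi41PkVMVmFmZ2djWk5ISU5VaWFSQTQrKTA9RUI5Njc5PEJJTlNZXFtbXFVIPj9JWGV4c2NRQzo3QE5WU01KSUhMVFtdYGJeV1RSSTw3P05gcIOHfWxeVlVaYmVhXVpWVV1pbmxqaWBVUExCODdCUWF0i5eUiH14eHp6dW5qZ2NlcoCCenJsYldQS0I6O0RRYXaPnqSgm5mZmJKIfnh1dn2NmpiMf3NmW1VORkA+Qk9ieYucq7O1tbSwp5qOh4eLl6auqZ2MemhcV1JNSUVDTWJ4gJOoucHEwbyyppqUlZyotLewpJR8Z1tXVlVWUk1RX3B3h5qruL+/u7OnnZeYoKu0ta6ll4FsYmBeX2JiXlxha3N8hpKgq6+tp56Vj4+Vn6aopaGZinx2dG9qbHBva2ltc3JyeYaSlZWSjIN9fYCEiY2RlJSPi4uKgXh3e3x3cnI="/>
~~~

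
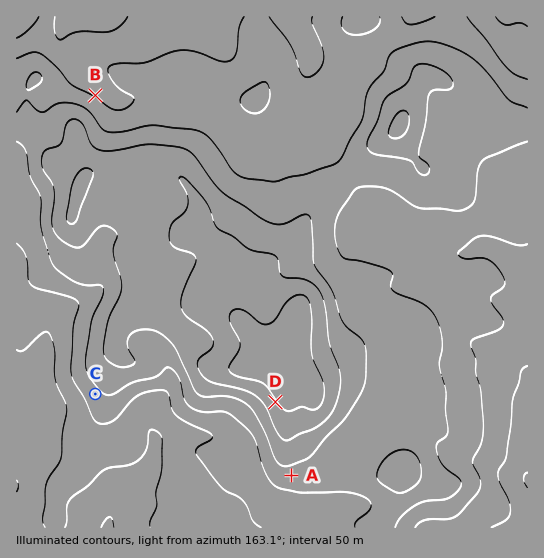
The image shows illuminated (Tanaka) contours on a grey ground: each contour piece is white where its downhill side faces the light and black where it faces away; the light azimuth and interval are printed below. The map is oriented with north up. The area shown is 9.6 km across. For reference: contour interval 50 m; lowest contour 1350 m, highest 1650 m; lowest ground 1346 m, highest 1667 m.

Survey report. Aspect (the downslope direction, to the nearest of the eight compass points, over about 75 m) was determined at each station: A S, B NE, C SW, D SW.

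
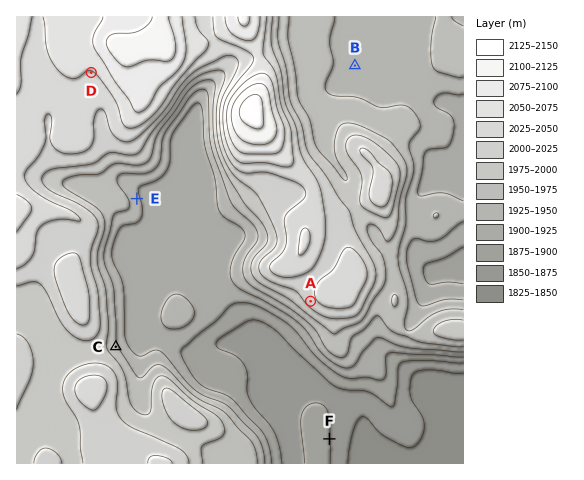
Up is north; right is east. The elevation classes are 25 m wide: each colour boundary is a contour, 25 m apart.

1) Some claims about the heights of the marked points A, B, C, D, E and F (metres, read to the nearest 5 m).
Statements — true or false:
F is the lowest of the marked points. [true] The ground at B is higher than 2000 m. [false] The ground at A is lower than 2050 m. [true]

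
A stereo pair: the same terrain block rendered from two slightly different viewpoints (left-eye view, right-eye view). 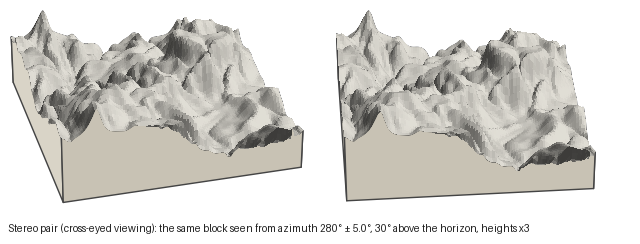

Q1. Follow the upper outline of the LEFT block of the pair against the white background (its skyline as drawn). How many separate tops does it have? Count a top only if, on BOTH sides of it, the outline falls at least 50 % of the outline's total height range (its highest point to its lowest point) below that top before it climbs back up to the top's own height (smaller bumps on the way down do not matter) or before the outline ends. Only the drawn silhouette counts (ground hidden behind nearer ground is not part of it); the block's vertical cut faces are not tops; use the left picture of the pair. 0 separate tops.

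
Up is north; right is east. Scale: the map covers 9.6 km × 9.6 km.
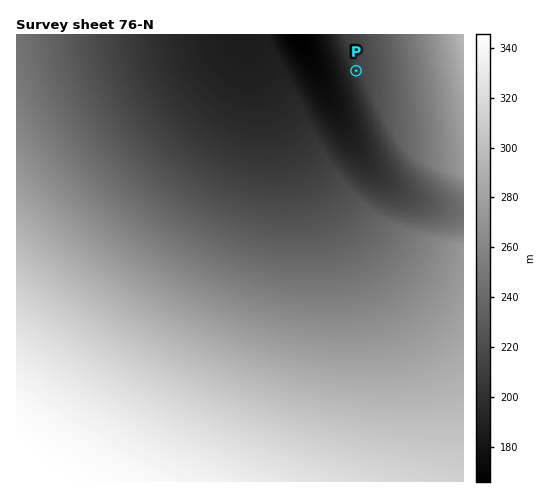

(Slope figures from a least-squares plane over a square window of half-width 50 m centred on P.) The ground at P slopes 5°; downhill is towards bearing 251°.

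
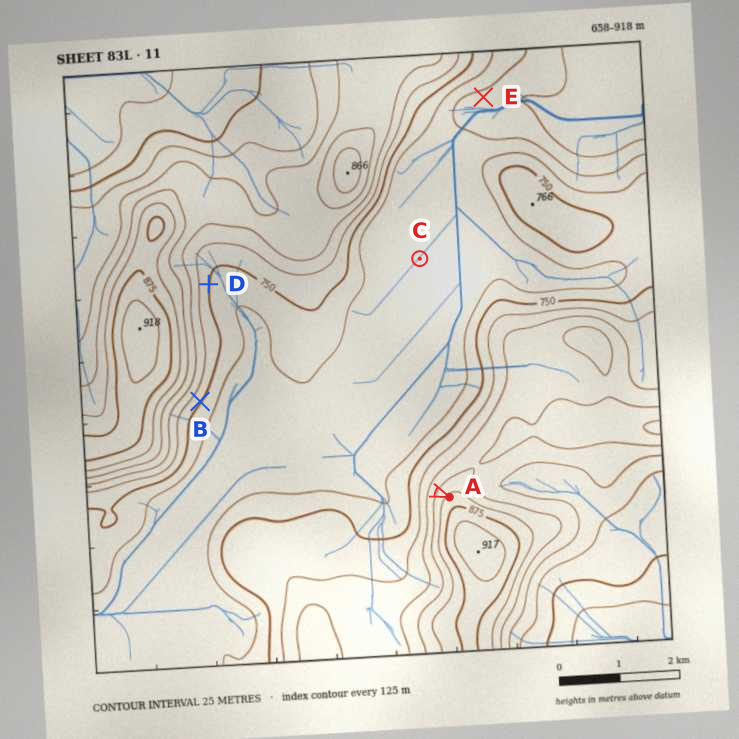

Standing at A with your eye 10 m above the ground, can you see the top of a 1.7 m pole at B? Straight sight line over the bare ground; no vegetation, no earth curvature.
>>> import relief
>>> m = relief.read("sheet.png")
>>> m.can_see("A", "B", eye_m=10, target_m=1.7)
True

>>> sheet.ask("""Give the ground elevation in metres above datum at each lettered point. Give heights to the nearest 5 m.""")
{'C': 705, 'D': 750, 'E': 690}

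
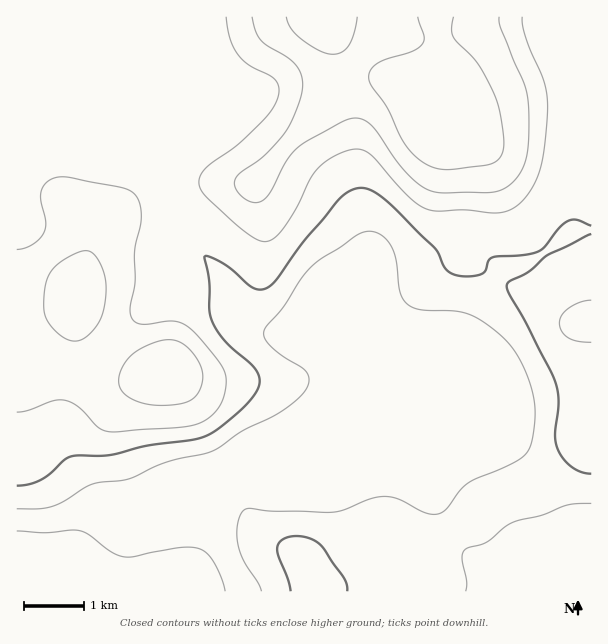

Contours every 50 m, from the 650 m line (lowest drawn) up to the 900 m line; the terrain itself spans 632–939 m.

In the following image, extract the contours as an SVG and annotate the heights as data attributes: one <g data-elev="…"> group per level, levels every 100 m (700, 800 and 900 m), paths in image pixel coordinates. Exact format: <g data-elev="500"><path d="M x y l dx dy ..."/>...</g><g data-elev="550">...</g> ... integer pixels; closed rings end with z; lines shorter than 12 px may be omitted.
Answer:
<g data-elev="700"><path d="M466 591l1-10-5-23 1-6 2-3 21-7 19-15 10-5 27-7 25-10 24-2"/><path d="M17 509l22 0 12-2 12-5 29-18 36-5 38-17 44-10 11-6 22-15 30-15 17-11 10-9 6-7 3-8-1-6-6-7-20-12-12-11-6-9 1-7 17-21 20-30 12-14 45-30 9-3 7 1 11 7 7 10 3 12 4 30 3 8 4 5 6 3 7 3 35 1 16 4 24 16 18 18 13 23 8 26 1 21-4 25-5 9-8 7-51 24-8 7-12 18-9 5-12-1-27-14-13-3-15 3-26 10-12 3-61-1-23-3-4 1-5 6-2 9-1 10 1 11 5 15 15 22 3 9"/></g><g data-elev="800"><path d="M17 412l12-2 24-9 9-1 7 2 8 4 20 20 10 5 10 1 69-5 17-5 13-11 7-13 3-17-1-9-6-10-21-26-12-10-7-4-8-1-30 3-6-2-3-4-2-9 5-27 0-31 6-35-3-16-7-9-11-4-51-10-10 0-8 2-7 6-3 9 0 7 5 21-2 11-5 6-7 6-8 3-7 1"/><path d="M591 300l-10 2-12 6-7 7-3 8 3 9 6 6 10 3 13 1"/><path d="M226 17l4 21 7 15 11 12 26 13 4 6 1 9-4 12-9 12-28 27-32 24-6 8-1 9 2 6 5 6 30 27 18 14 10 4 9-3 11-11 13-21 13-28 8-11 16-12 19-7 9 1 9 5 37 41 11 9 9 4 10 2 27-1 32 3 12-3 10-6 12-15 9-19 5-24 3-38-3-24-19-45-3-13-1-9"/></g><g data-elev="900"><path d="M286 17l5 12 11 10 18 12 13 3 9-2 7-7 5-12 3-16"/><path d="M418 17l6 19-1 8-11 7-26 8-9 5-7 7-1 9 3 7 15 21 13 29 10 14 9 8 9 6 9 3 10 2 45-7 9-7 3-12-3-27-6-20-17-34-24-25-2-9 1-12"/></g>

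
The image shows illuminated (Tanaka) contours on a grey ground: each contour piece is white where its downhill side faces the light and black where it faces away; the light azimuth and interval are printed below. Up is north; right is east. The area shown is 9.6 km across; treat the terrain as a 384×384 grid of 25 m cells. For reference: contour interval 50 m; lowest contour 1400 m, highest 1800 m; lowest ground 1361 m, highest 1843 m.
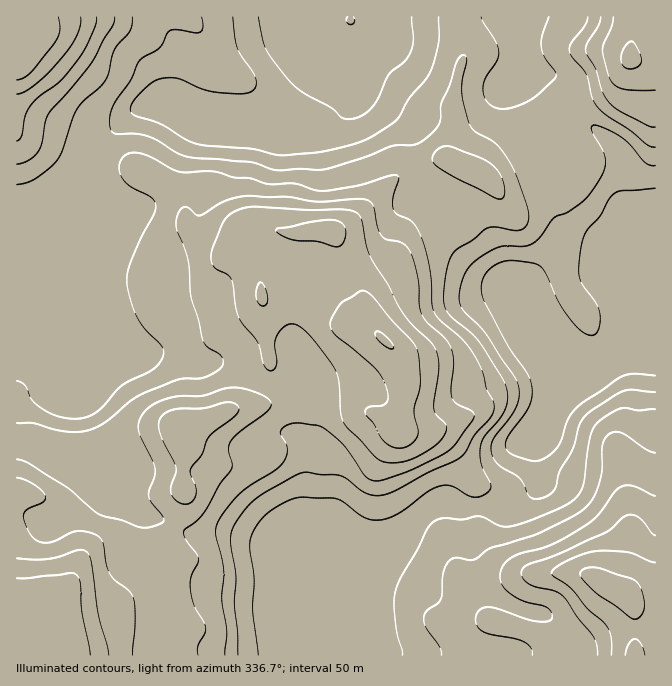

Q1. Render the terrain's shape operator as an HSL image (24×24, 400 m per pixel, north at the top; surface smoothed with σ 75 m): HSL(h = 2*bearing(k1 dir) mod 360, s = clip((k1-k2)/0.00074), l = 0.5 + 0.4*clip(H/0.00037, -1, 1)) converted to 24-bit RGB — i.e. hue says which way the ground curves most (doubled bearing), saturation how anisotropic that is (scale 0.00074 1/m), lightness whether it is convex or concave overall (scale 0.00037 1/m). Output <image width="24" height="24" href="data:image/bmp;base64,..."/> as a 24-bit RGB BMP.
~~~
<image width="24" height="24" href="data:image/bmp;base64,Qk32BgAAAAAAADYAAAAoAAAAGAAAABgAAAABABgAAAAAAMAGAAATCwAAEwsAAAAAAAAAAAAAaoaKlaiE3OOcgDmnc0OOTWl/p4dq6e+NEh16U0iAf4B/f4B/f4B/dnSAejd2fKY9qq1LrZRHUZdERsCXrzJ7LRQoifE5zalefpiahJ5e4uZkRjaLt1SYUHF/bqh46PCtIAxRXlZ/f4B/f4B/f4B/bGmBQTmpnMy8bVOpr87Jo0+8Z0chNgcfw6pPRO5GYLxfmXnHpn7J7+qtHTJ+smGkoXimh5dj7OBzEhtxVlmBf4B/f4B/f4B/bnWCQ5CdplxxY6x1uUOH2QCE/zS5EGHR0frnrebraYHJO7m9qFzN/tLNFhldlGCIooaMjYGs3e/LIgljZ16BgIB/f4B/f4B/fn+ASn9/XX6ZmcKVLVapkcf/zNj/zMz/4tT3sG3IRWy6b4UjGkMX7eFwySjrVGWgsFNTzsUd47EKDxArVnp8f4B/gH9/gXh4hoNkYoF4QJ9zfKphTch2KoNifFhQVH5CvWkw4j4vuYgyt4hNMuOiZZoyaDwsdy1NvQlH8Puxrktkgko/D0AaT3A4eXRDcR8iv68LJX8WO4NBfXdAqK8eFmAPFmM6bFw9mTJQ4NyDw0NfzOnztxrNpSNcaYhuPliCZEDV+u3GzTfM2mvekGK/H3CBpUOAWiWY8NO3rrUhCS4FJnodjPDBnbfuGQpygzE/RmQw+fhYp6lOqjYSmil+dITEuXm5Yyxwr5w27O6HQK9oKVa537brZCHqREOiaS2J4YJ989jkhI/eDv9qAbEADSYRFxFQeCejvE+44/nSRI/Cf8PZaLruTCrj9nHkgBf12OPz9dP4+l2+K5AgNWUSbkwtWxuXkXbQlu3X6uTUo6Tz+sz//0hhADMhJ3BiBTpZr97a9O7AlTd5l8YjMCMSFSUOSoo1bLfNiuC4jmHV8az978z/sWT7aHnjDAuRotqcrG5v2bhXZNUYH3Va/7rZ07L/ADV5GH1gBZYw6auliZLOxmp3gkWEbIF8F4lCU4Q3jnsogWMYSFAPjB8E68JLLEV1TRhVoNQvgUIosfJq1sadJUqCjvCpj2nbVAB9fX+AMnY3E5YAnZo/iGdQgHx+f3+AboFvSSEZeYoZnnNAh1pNdYdX2/N1JwcstFY2glOtoObJzv3soaPjfpzyiNevMAQrgEt2g2FzvLFKMqlFbWIxgH9/gH9/f3+AdEWAszKel9ehTH6VjGidvU6E6OGFBRKnfuDYfa/Zzf7PsrAxT6ode1gpkxEtYxdmgXWBmDV3q92lUVWmZ2iCf4B/gIB/f3+ASyKCjM+mksWZiECeSnphcchs096pQzOZZqlrSKlJz/FXzDkevb84NzgeTDojc1p+cj58hd6AhcGPhziPfneBf4B/f4B/f3+AIEOF0LKWmGxRVjWGzHSWO9xRv5FVSmCPjplpgdZsNCK36N+twju0rSZmRUEdJS0OInAas+hxQIhOc097gH9/f4B/f4B/f3+APWZ8SKar0oCdLYumsoHJz6abtUukc3a9iGm+re+XElx537qQmBqJz0m01l/giE3IIPqxpt1bPWE1RXptf4B/eYJRcoJuf4B/elt9H1UqxKQ9Y9GtIbvk1930z9n8pcP/zM7//8z3sSDMb1ErqDeFkWqEpTGEyvbZWEzfxUmQtZNjLG5sVXI3XLE4O4RPXIpxlyGNxcJjTP++gIbbFdmbSMcYO30ywpI0Li4QjF8U/02Lo0Cab0FMjDI/f+SlofjDbhl5n1aj3rSWNCCNwUZ7i9mCObqsPHyKEmnf2PPtfdfVLajIm3vPlG/FfTV+lW9EhEuwmnG+rnKyzYvgvl7+0PP7yvjzpgtrmj+HUmqa5OjMOAKR/zsR1uW5XlmVSGGAAL5qd8duqXNhRCQWS0EMX08LbVwYU2wgO1waM1ognmJGr0o0Yokk6s8xi1w4vSzWpZC7XLClpBQKMwAVy/ug5+UAcIAxN3BbptYQDjADRyoLcDIhfGcwgpk7Wrh4a5GpanedU39oK1s8xEWEw3W72+yGLW5pO25pwWOQt2KSewB2sPC+St9G6OaxXrJ0JH9p04OPSjS4N0JiYV6dmre/se3jVZzQekx/fmJdfHtrWIF+LoNrslBv/9akJzRUS3dYPW45ehYjRw9U+ebSf6fL7b3XypC2dqqbJ2pRljePVXa9UIumh+CJT7dgbi9efGB2gnZ6hYFrYZB2Q1ttR11t9eXAn3XWQ1afajmVXhP/ep3/4vTXgITIm5p55LrBuaTZVlXlM6jiWze1hKO8sNCPSUZ3Y0l/d32Ke2iOmpyRa4uQTER5S2aMyPV5k0ZPb1eHSmSUI4hxcR4c+KdZwqJv"/>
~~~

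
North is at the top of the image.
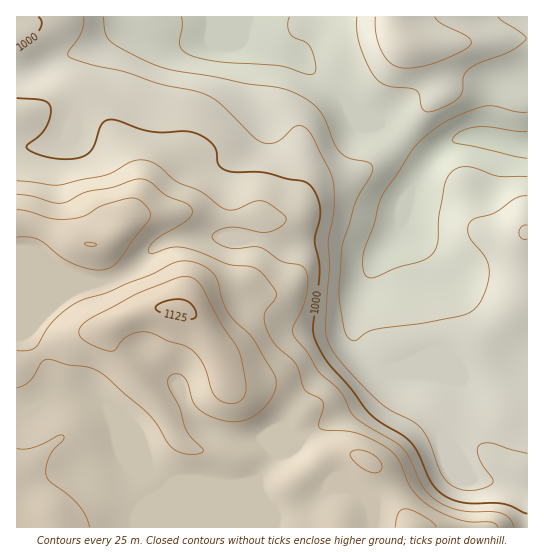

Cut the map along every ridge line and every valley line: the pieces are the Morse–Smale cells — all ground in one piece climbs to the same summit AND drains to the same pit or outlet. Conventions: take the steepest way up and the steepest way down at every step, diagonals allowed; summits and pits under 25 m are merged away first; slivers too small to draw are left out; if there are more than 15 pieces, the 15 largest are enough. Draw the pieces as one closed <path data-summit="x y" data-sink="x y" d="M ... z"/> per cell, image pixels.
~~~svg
<path data-summit="179 309" data-sink="527 145" d="M243 37l2 6 12 7 4 9-4 38 6 20 0 12-12 18-19 19-3 9 3 59 9 5-11 1-15-4-38 1-18 7-28 24-17 11-12 4-27-4-59 0 0 248 246 1 1-27-6-22 15-21 5-5 17-6 11-11 14-9 47-26 10-10 14-23 32-1 33 13 4 3-4 19-14 31 18 21 12 23 4 13 0 37 52 1 1-446-13-1-10 5-9 28-3 25-31-2-17 8-14 12-5 0-19-12-24-20-21-9-31-31-29-24-53-18z"/><path data-summit="91 245" data-sink="527 145" d="M247 16l-6 0-10 8-20 9-37-6-45 1-19 9-15 14-7 15-12 41-1 12-7 16-9 6-12 4-31 2 1 132 58 0 27 4 12-4 17-11 28-24 18-7 38-1 15 4 11-1-9-5-3-59 3-9 19-19 12-18 0-12-6-20 4-38-4-10-14-8z"/><path data-summit="406 43" data-sink="527 145" d="M527 16l-278 0-5 15 0 8 25 12 33 10 29 24 31 31 21 9 35 28 8 4 5 0 14-12 17-8 31 1 3-24 9-28 10-5 13 0z"/><path data-summit="415 527" data-sink="527 145" d="M422 367l-32 1-14 23-10 10-47 26-14 9-11 11-17 6-5 5-15 21 6 22 0 27 212-1 0-37-4-13-12-23-18-21 14-31 4-19-4-3z"/><path data-summit="17 35" data-sink="527 145" d="M238 16l-221 0-1 58 19-3 26-14 26-8 39-21 60-1 15 4 12 0 21-10z"/><path data-summit="179 309" data-sink="527 145" d="M113 35l-26 14-26 8-26 14-19 4 1 72 30-2 12-4 9-6 7-16 1-12 15-49 4-7z"/>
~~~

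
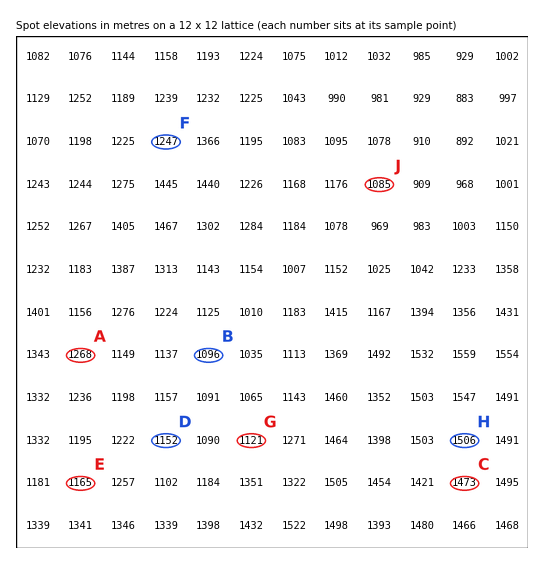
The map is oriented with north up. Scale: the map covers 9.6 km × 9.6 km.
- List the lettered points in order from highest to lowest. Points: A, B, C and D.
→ C A D B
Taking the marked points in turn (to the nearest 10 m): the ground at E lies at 1170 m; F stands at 1250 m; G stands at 1120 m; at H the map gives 1510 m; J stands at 1090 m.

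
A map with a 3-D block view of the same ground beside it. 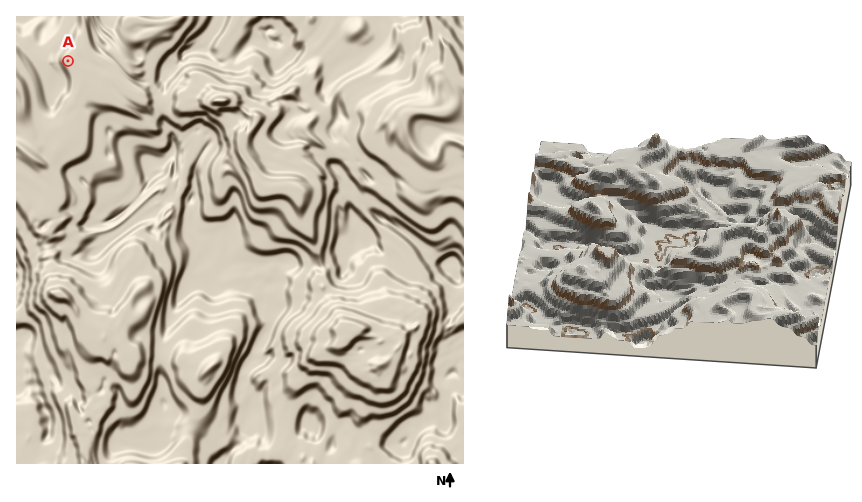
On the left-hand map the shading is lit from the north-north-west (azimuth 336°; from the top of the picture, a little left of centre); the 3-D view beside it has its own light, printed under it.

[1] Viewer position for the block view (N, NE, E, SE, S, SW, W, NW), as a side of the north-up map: E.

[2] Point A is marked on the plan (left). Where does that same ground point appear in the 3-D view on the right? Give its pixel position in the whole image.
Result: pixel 816 166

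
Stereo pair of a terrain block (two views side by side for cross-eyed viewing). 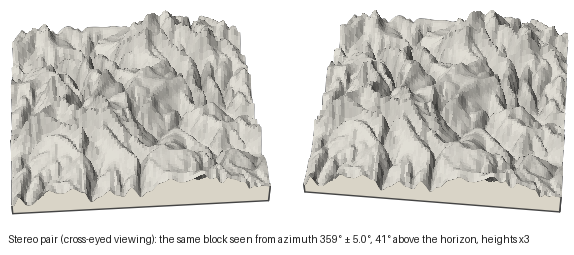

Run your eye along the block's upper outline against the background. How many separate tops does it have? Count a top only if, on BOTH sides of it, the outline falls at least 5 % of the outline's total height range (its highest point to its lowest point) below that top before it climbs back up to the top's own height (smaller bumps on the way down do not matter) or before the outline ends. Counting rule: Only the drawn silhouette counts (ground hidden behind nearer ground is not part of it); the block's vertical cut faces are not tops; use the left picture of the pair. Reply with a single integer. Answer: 3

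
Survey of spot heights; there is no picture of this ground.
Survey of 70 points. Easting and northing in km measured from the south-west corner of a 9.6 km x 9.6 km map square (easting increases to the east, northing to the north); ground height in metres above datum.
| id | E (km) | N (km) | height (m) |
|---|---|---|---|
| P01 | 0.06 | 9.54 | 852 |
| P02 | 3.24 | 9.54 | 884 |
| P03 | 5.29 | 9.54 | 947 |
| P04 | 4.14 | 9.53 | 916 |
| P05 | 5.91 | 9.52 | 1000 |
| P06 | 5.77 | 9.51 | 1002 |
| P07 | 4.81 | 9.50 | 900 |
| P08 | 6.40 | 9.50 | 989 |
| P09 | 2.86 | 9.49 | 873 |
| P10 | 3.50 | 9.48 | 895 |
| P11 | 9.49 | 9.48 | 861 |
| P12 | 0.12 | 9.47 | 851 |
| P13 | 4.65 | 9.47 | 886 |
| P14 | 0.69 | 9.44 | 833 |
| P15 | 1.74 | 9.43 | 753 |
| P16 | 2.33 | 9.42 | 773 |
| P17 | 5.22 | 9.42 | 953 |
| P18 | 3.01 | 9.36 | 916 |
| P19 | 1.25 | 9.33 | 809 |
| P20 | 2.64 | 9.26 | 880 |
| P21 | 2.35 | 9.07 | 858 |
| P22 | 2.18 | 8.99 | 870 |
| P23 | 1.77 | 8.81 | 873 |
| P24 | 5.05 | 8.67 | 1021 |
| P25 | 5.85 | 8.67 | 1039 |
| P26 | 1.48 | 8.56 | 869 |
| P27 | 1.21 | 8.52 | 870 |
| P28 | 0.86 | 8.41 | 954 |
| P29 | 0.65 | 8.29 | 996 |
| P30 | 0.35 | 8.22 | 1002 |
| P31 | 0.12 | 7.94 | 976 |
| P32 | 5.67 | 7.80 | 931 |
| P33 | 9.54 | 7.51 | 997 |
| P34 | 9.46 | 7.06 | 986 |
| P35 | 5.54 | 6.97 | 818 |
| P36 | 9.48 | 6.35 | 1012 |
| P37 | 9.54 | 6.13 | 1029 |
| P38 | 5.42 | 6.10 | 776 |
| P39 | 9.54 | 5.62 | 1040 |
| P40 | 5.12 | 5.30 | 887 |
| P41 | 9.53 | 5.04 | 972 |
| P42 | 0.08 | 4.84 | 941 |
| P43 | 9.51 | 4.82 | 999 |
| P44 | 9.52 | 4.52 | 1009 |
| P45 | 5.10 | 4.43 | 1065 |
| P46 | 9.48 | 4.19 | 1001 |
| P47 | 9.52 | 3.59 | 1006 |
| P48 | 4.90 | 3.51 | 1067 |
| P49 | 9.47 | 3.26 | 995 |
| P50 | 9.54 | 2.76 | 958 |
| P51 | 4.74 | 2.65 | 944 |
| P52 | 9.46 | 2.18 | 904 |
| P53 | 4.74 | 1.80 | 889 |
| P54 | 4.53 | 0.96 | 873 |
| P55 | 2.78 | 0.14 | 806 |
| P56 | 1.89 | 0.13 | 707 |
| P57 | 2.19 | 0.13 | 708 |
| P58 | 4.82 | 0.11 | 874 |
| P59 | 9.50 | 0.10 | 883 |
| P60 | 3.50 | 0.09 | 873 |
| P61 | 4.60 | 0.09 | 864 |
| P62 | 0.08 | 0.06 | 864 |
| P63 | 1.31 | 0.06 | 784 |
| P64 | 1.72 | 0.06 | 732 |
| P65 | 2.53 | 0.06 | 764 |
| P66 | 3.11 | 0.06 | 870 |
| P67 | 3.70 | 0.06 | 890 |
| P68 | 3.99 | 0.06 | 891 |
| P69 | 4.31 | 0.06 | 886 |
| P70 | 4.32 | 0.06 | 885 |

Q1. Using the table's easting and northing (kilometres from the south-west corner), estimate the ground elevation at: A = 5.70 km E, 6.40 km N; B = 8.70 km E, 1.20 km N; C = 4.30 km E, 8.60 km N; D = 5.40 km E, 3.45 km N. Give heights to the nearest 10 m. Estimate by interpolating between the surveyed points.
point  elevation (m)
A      780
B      920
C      980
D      1060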